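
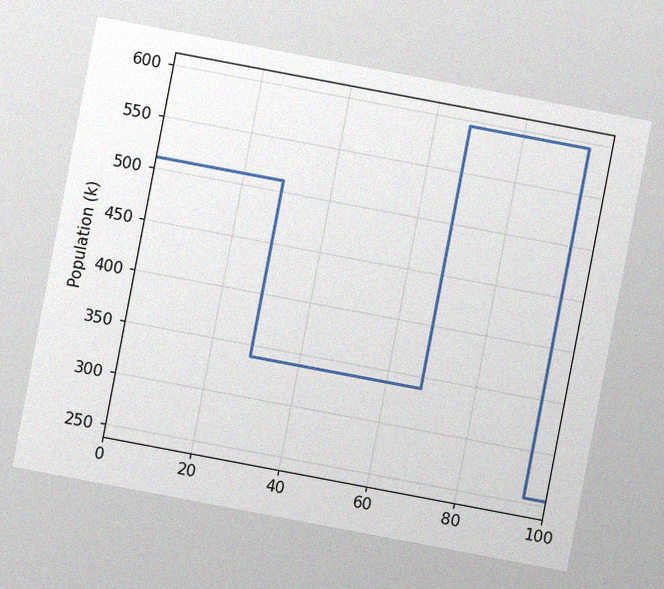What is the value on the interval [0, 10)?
510k

The chart is tilted about 11° clockwise, with some photo noise. On [0, 10) the step sits at 510k.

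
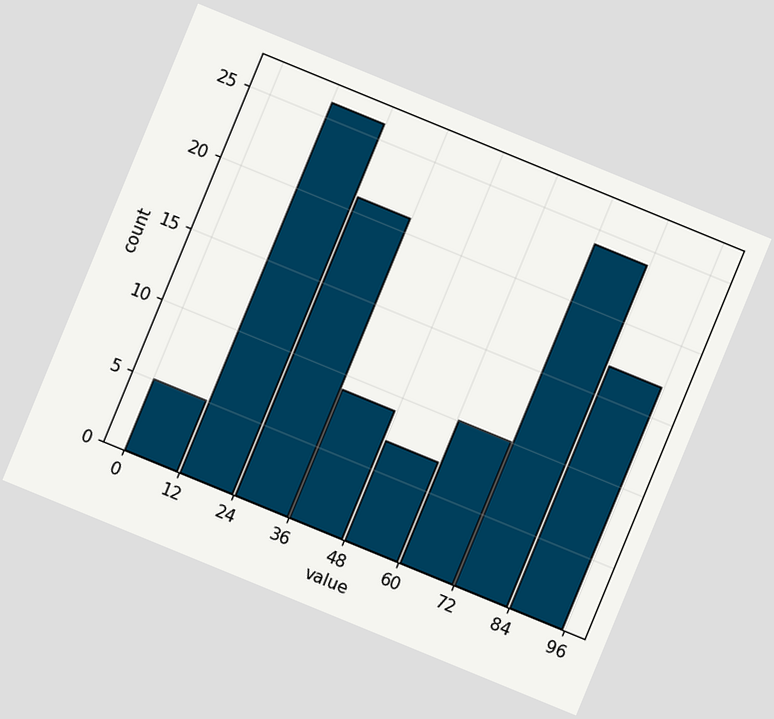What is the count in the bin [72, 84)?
24

The chart is tilted about 22° clockwise. The [72, 84) bin has height 24.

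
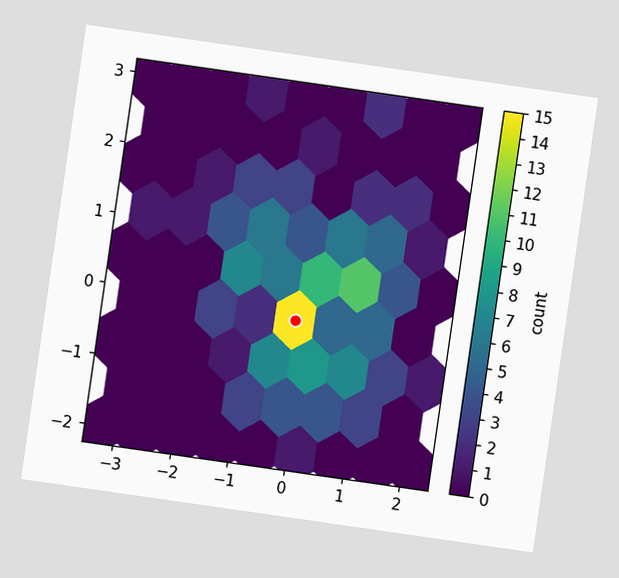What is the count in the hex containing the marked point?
15

The chart is tilted about 8° clockwise. The marked hex reads 15 on the colorbar.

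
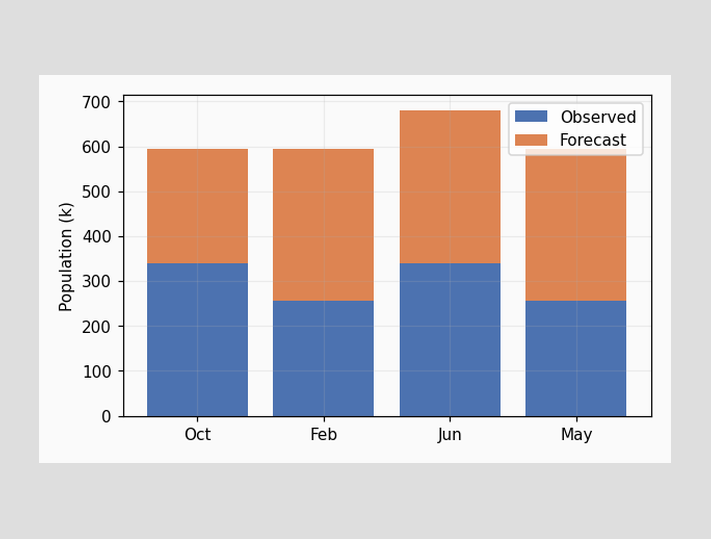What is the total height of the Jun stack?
680k

The Jun stack's top reaches 680k on the y-axis.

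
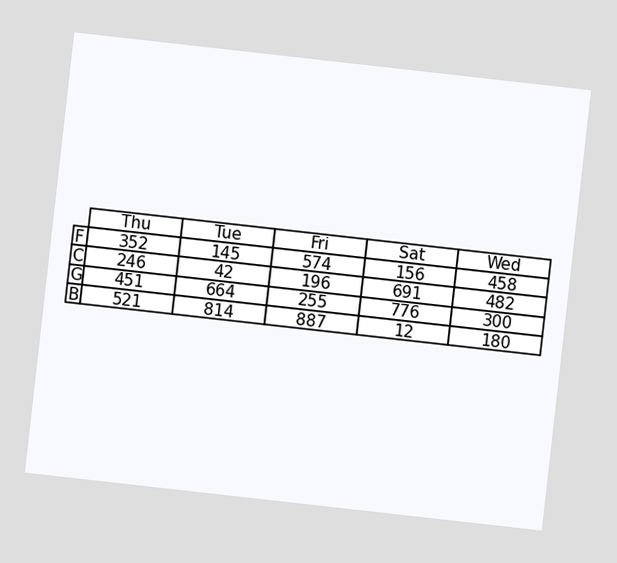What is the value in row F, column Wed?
The chart is tilted about 6° clockwise. The (F, Wed) cell reads 458.

458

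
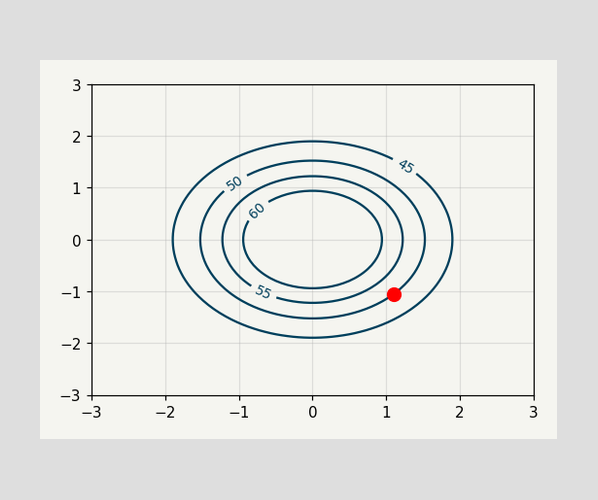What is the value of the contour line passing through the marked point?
50

The marked point sits on the contour labelled 50.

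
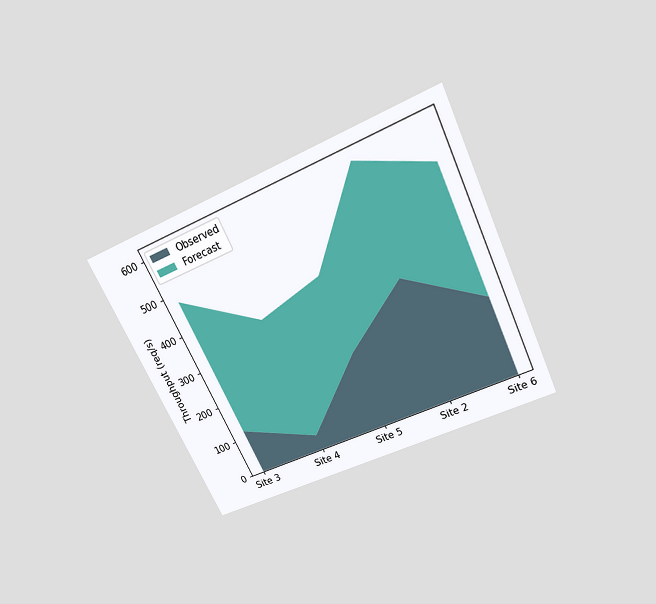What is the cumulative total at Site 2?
The chart is tilted about 25° counter-clockwise and viewed slightly from above. The stacked total at Site 2 reaches 600req/s.

600req/s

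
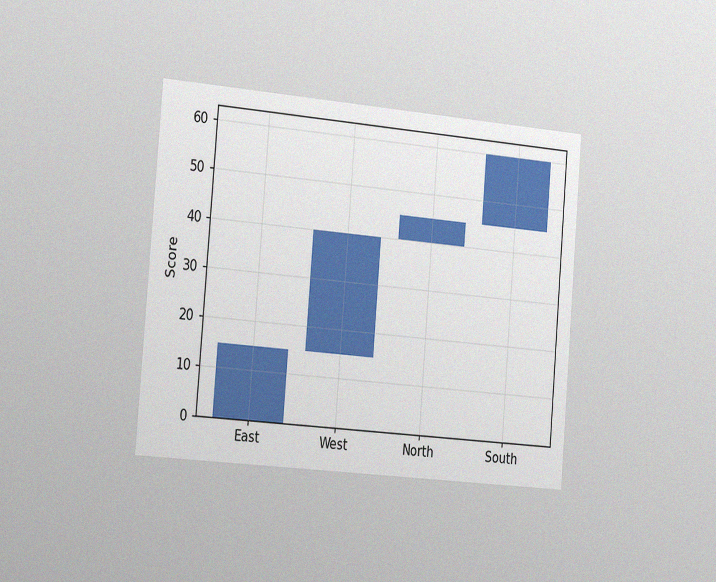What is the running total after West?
The chart is tilted about 5° clockwise and viewed slightly from the left, with some photo noise. After West the running total reaches 40.

40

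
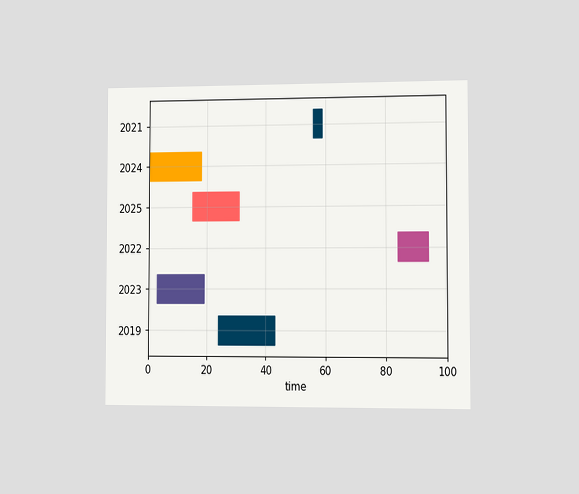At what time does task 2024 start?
0

The chart is viewed slightly from the right. The 2024 bar begins at t=0.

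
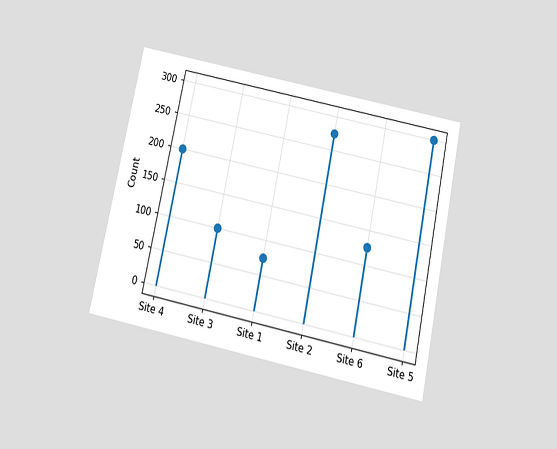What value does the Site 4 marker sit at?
The chart is tilted about 12° clockwise and viewed slightly from below. The Site 4 marker sits at 200.

200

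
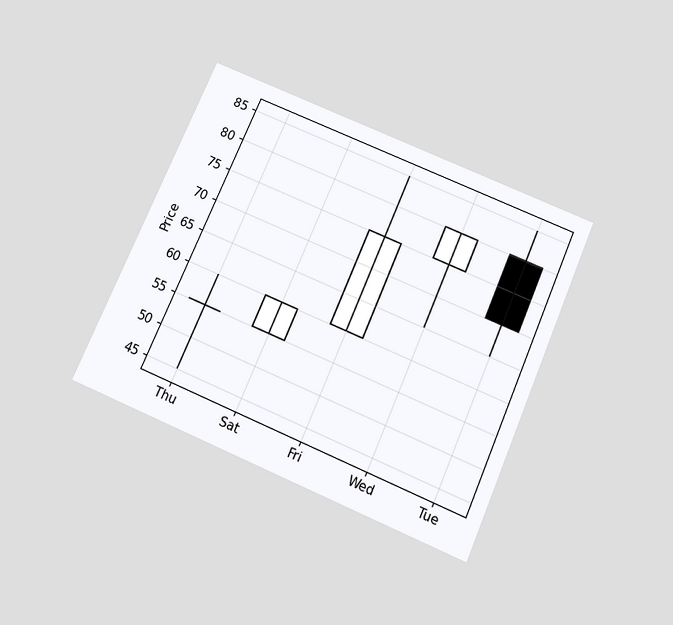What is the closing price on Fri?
75

The chart is tilted about 23° clockwise and viewed slightly from below. The Fri candle closes at 75.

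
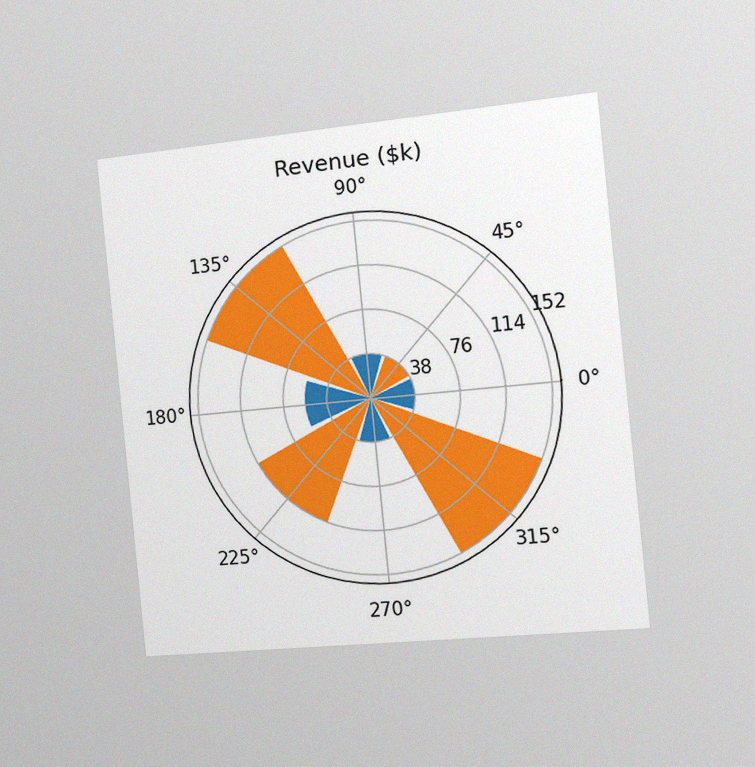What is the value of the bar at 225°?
The chart is tilted about 6° counter-clockwise and viewed slightly from the right, with some photo noise. The bar at 225° reaches $114k on the radial axis.

$114k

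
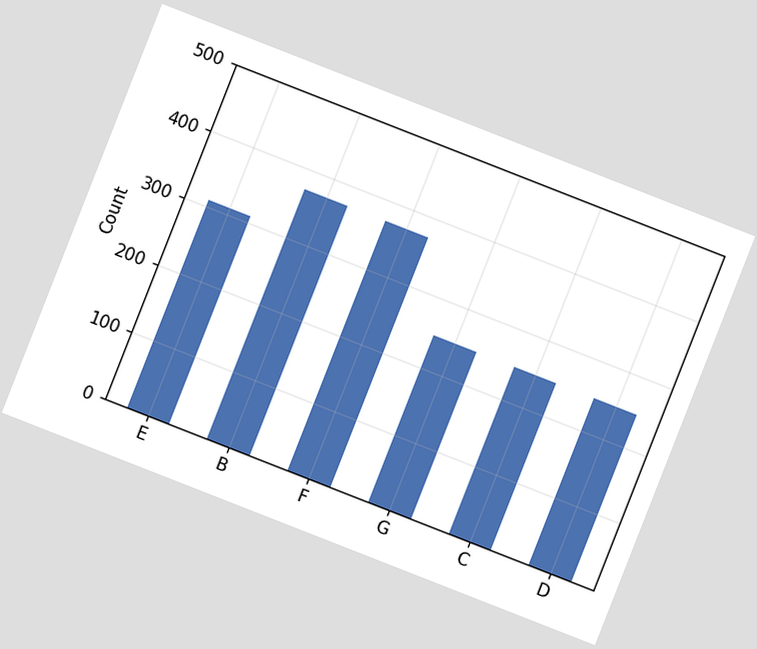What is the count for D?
The chart is tilted about 21° clockwise. Reading along the chart's y-axis, the D bar reaches 248.

248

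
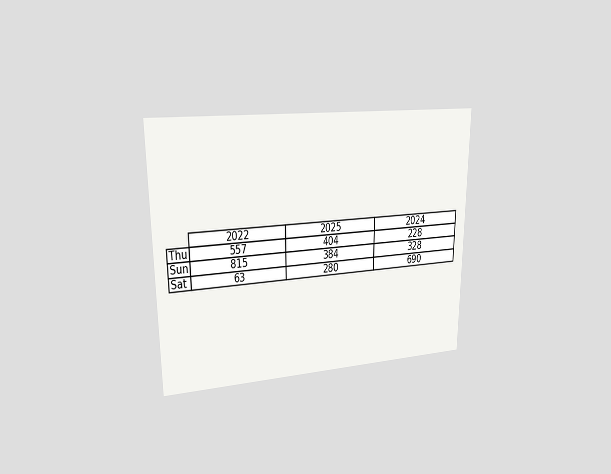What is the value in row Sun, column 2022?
815

The chart is viewed at a slight angle. The (Sun, 2022) cell reads 815.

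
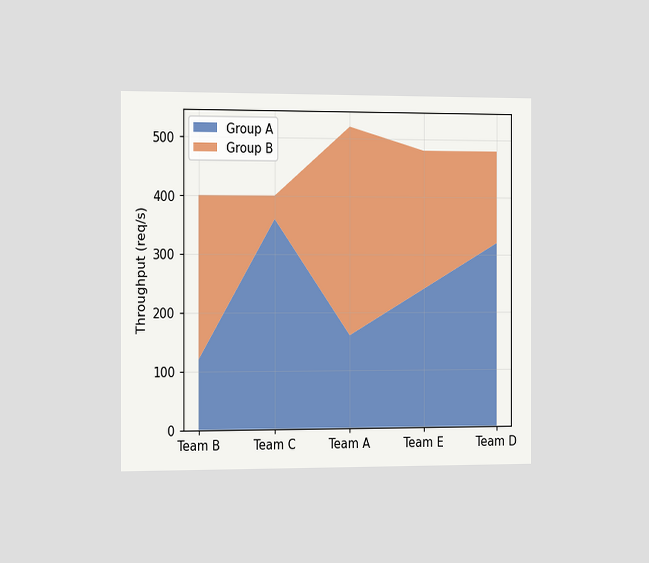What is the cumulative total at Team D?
480req/s

The chart is viewed slightly from the left. The stacked total at Team D reaches 480req/s.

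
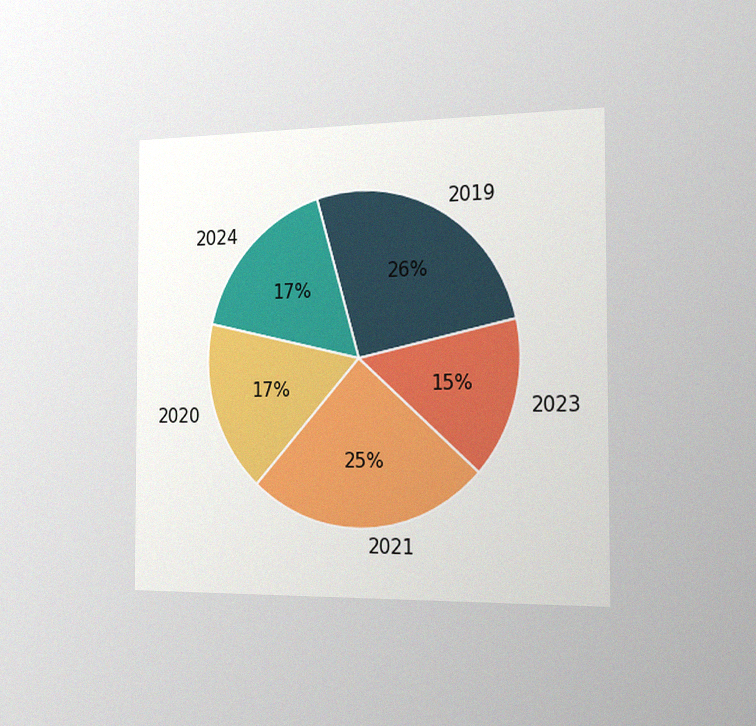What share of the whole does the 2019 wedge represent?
The chart is viewed slightly from the right, with some photo noise. The 2019 slice takes up 26% of the pie.

26%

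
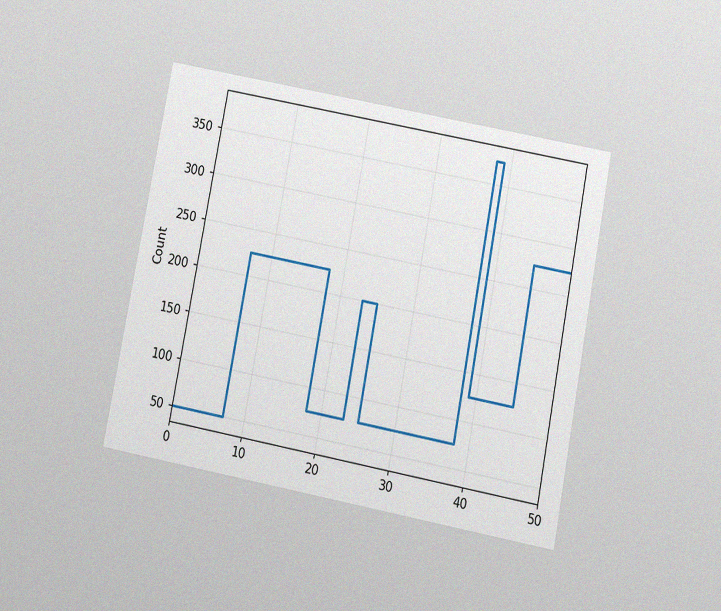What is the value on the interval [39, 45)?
The chart is tilted about 11° clockwise and viewed slightly from below, with some photo noise. On [39, 45) the step sits at 125.

125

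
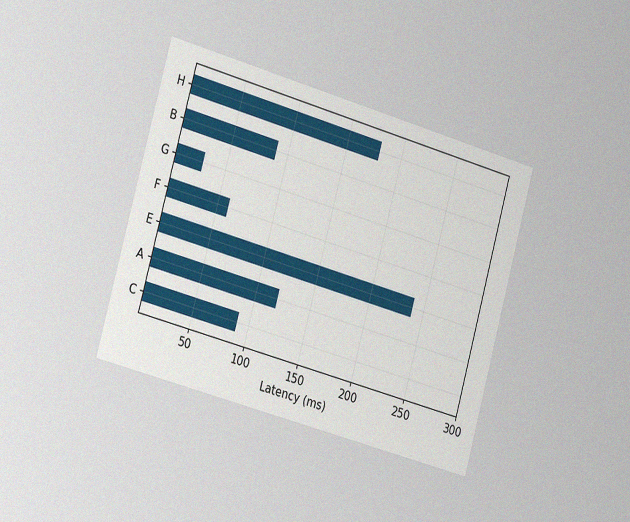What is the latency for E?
The chart is tilted about 16° clockwise and viewed slightly from the left, with some photo noise. Reading along the chart's x-axis, the E bar reaches 240ms.

240ms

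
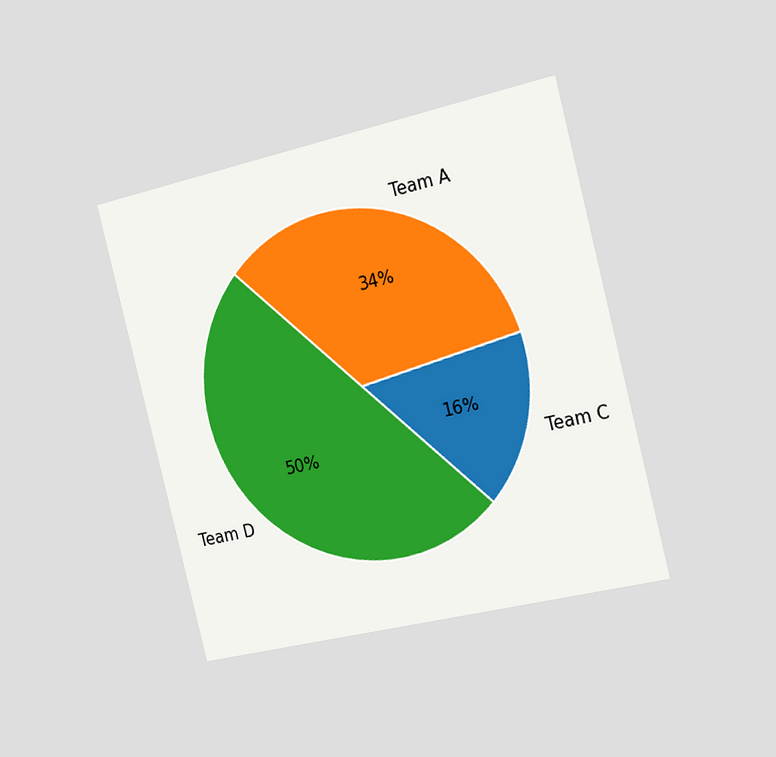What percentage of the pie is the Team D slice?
50%

The chart is tilted about 14° counter-clockwise and viewed slightly from the right. The Team D slice takes up 50% of the pie.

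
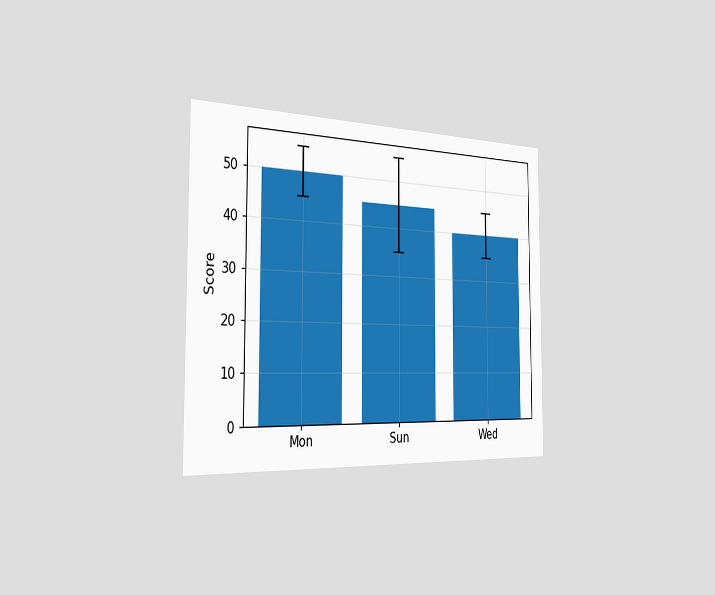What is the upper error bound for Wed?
The chart is viewed slightly from the left. The Wed bar's upper whisker reaches 45.

45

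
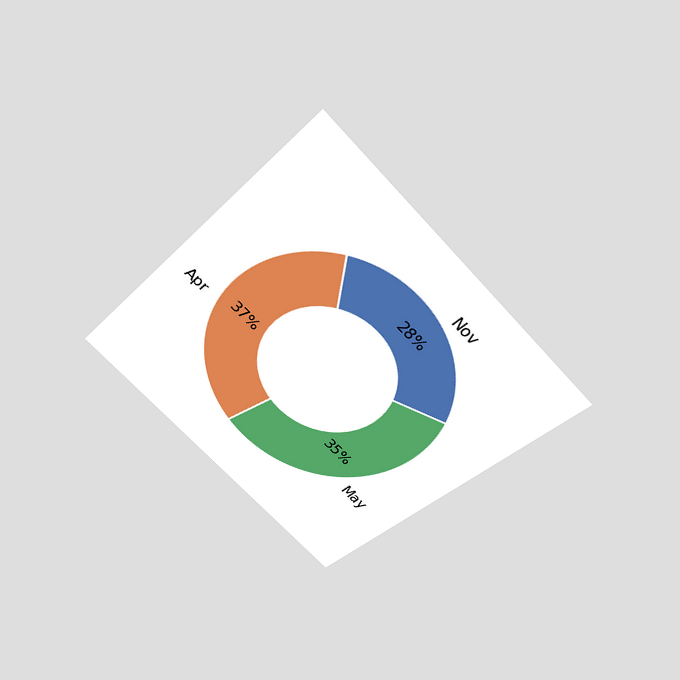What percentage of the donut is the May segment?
35%

The chart is tilted about 45° clockwise and viewed slightly from above. The May segment takes up 35% of the ring.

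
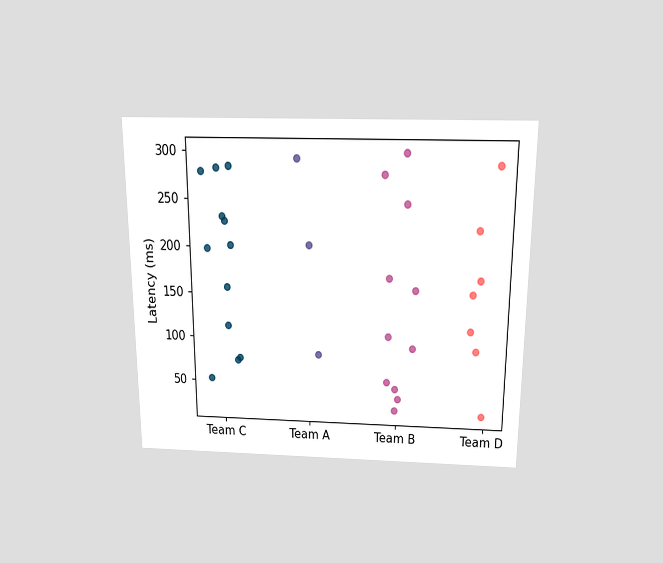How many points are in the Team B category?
11

The chart is viewed slightly from above. Counting the markers in the Team B column gives 11.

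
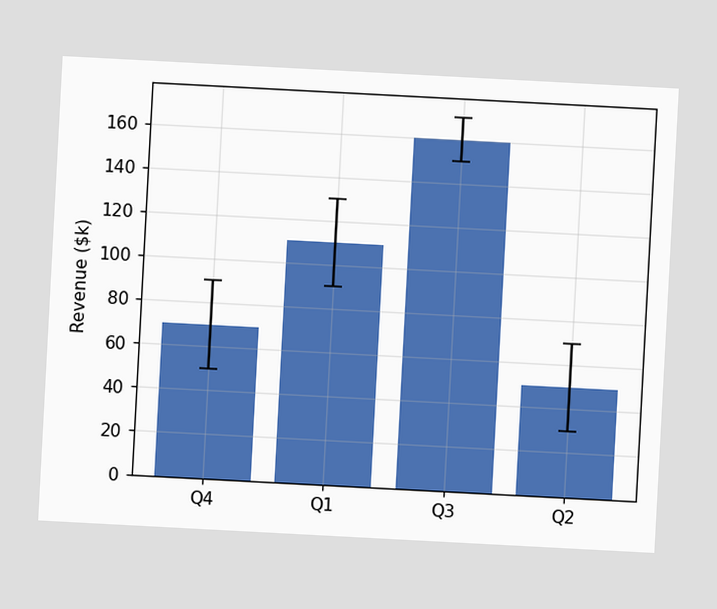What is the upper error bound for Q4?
The chart is tilted about 3° clockwise. The Q4 bar's upper whisker reaches $90k.

$90k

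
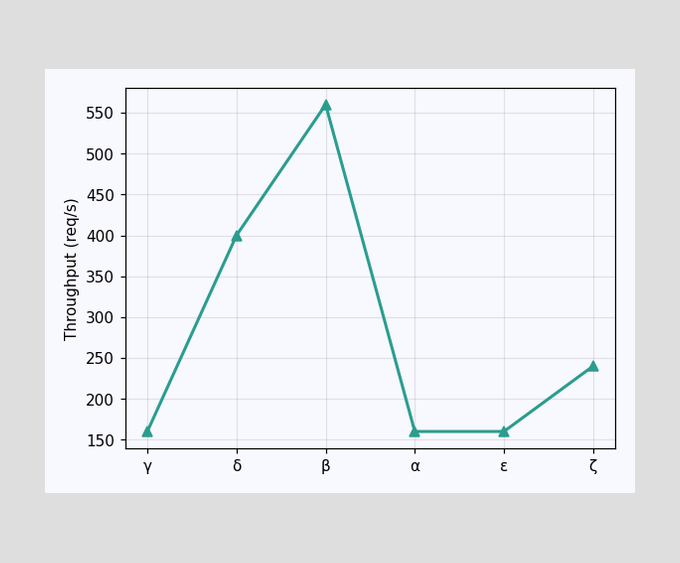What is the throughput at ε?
160req/s

At ε, the line is at 160req/s.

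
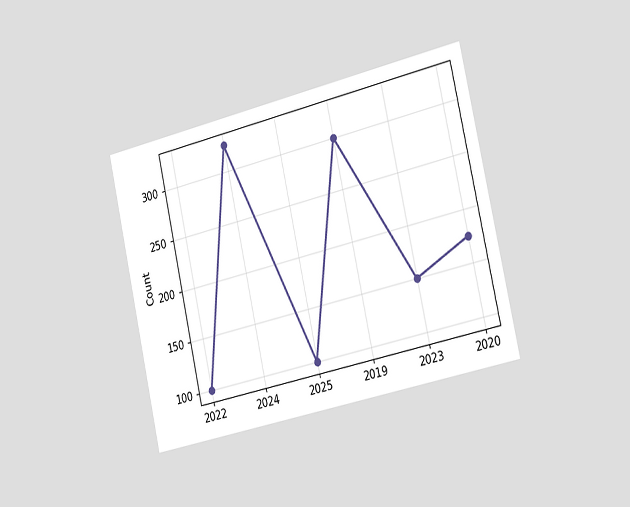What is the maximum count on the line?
325

The chart is tilted about 13° counter-clockwise and viewed slightly from the right. The highest point is at 2024, and reading across to the y-axis gives 325.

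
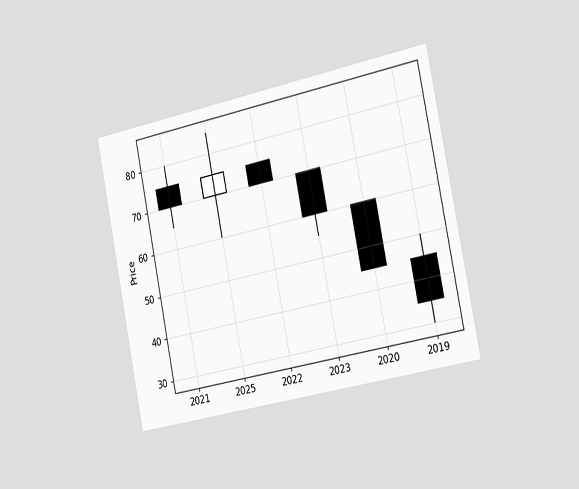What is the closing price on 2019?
35

The chart is tilted about 11° counter-clockwise and viewed slightly from the right. The 2019 candle closes at 35.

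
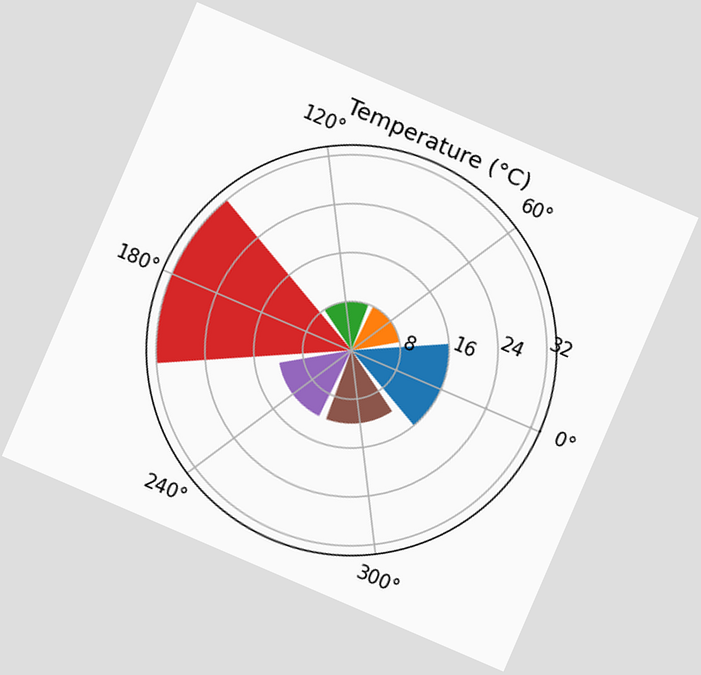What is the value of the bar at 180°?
The chart is tilted about 23° clockwise. The bar at 180° reaches 32°C on the radial axis.

32°C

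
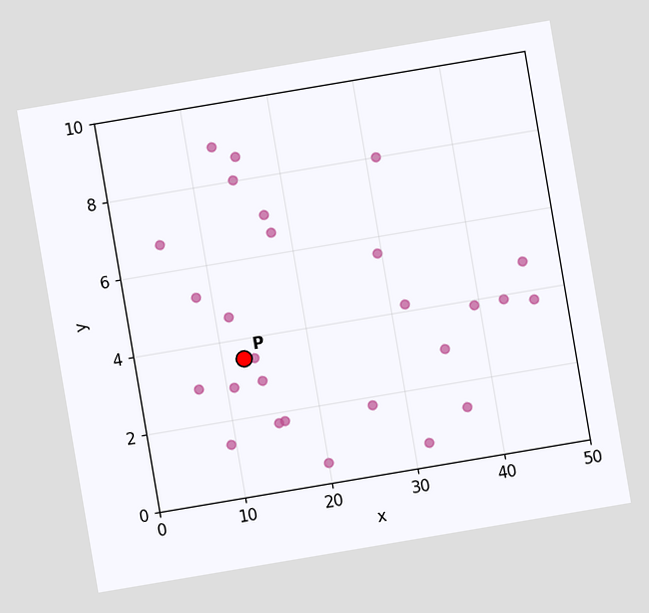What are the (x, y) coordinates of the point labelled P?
The chart is tilted about 10° counter-clockwise. Following the gridlines from P to each axis, P sits at (12.5, 3.5).

(12.5, 3.5)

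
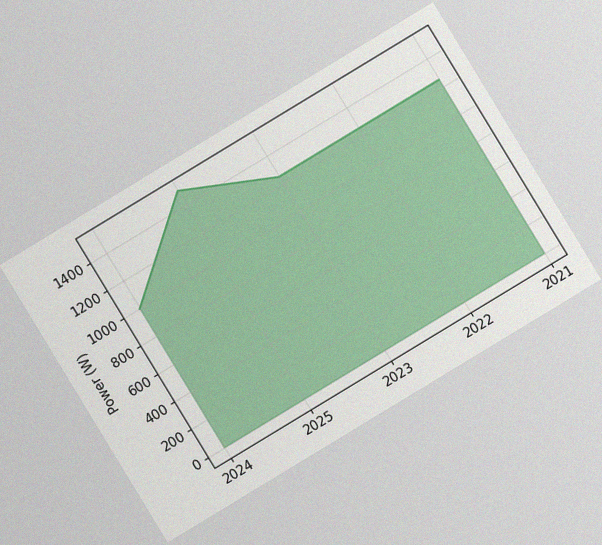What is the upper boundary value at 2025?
1500W

The chart is tilted about 31° counter-clockwise, with some photo noise. At 2025 the upper boundary is at 1500W.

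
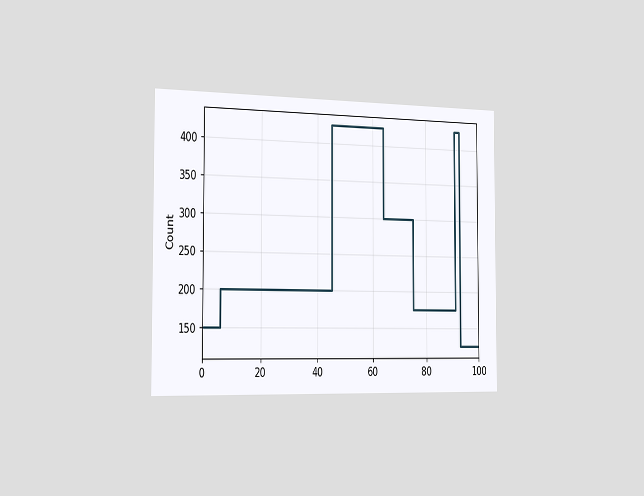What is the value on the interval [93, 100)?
The chart is viewed slightly from the left. On [93, 100) the step sits at 125.

125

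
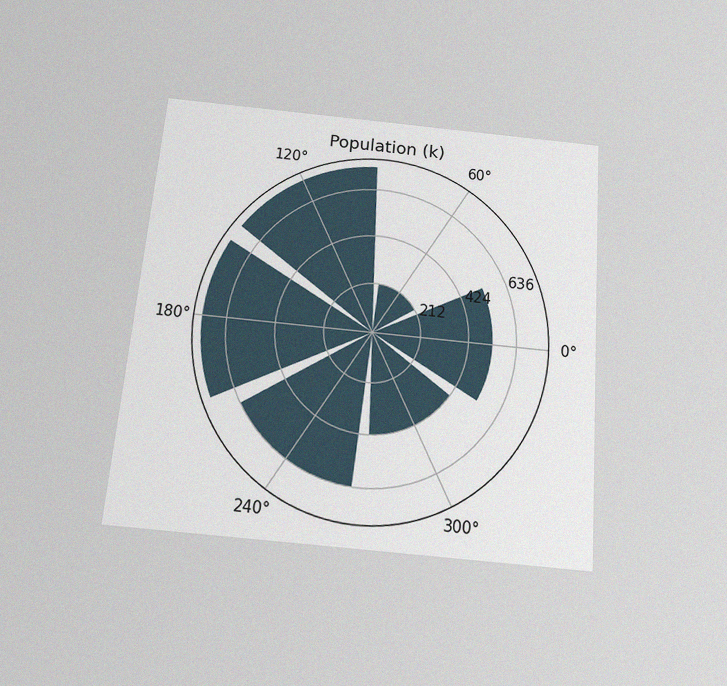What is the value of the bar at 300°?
424k

The chart is tilted about 5° clockwise and viewed slightly from below, with some photo noise. The bar at 300° reaches 424k on the radial axis.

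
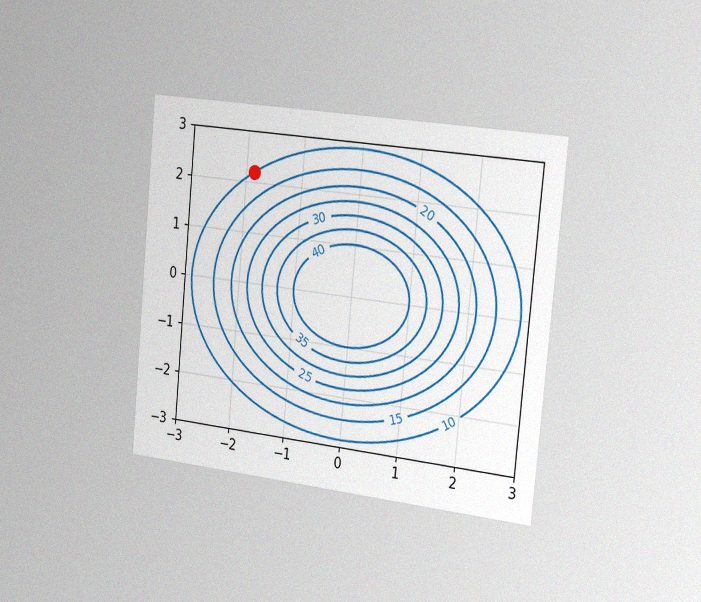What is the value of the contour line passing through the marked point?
The chart is tilted about 5° clockwise and viewed slightly from the right, with some photo noise. The marked point sits on the contour labelled 10.

10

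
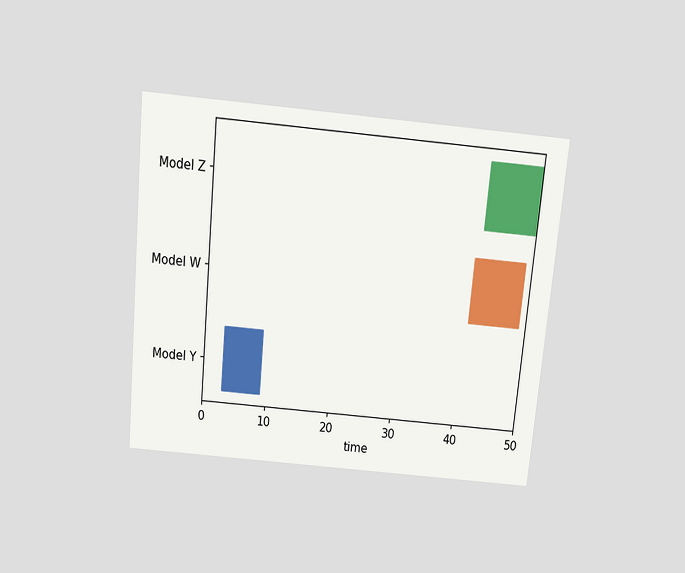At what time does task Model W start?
The chart is tilted about 5° clockwise and viewed slightly from above. The Model W bar begins at t=41.

41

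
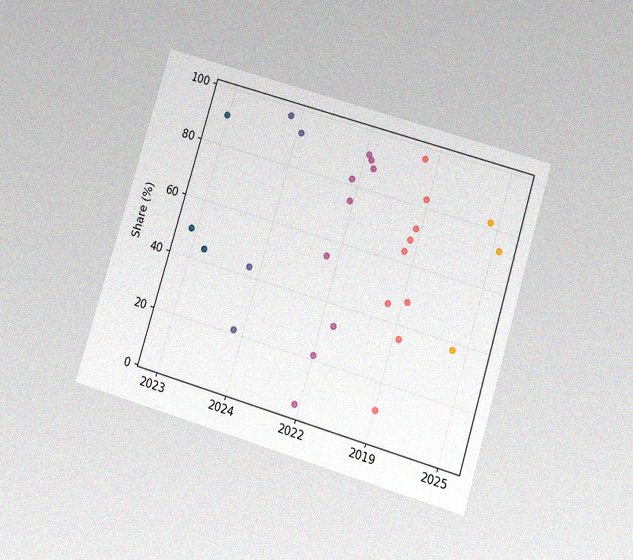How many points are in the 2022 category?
The chart is tilted about 17° clockwise and viewed slightly from below, with some photo noise. Counting the markers in the 2022 column gives 9.

9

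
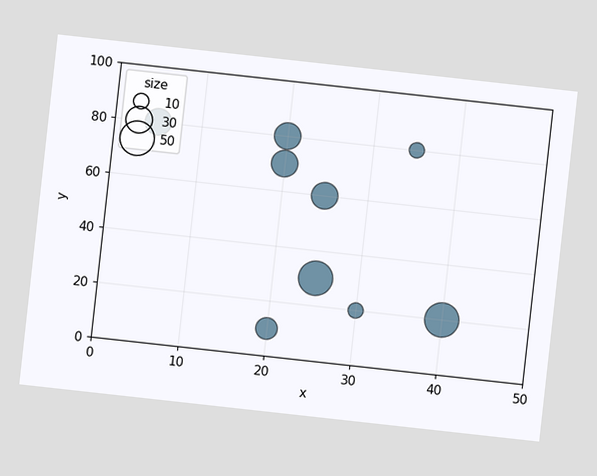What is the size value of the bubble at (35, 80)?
10

The chart is tilted about 6° clockwise. Matching the bubble at (35, 80) against the size legend gives 10.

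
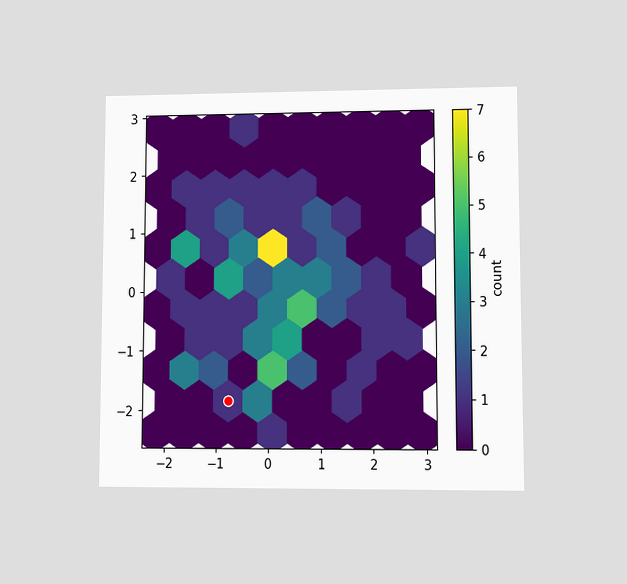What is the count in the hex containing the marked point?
The chart is viewed at a slight angle. The marked hex reads 1 on the colorbar.

1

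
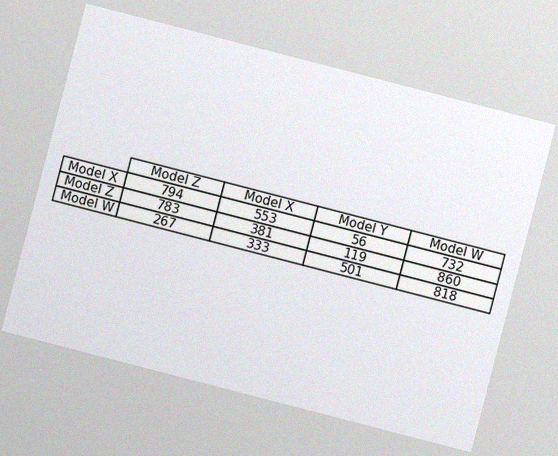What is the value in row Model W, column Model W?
The chart is tilted about 15° clockwise, with some photo noise. The (Model W, Model W) cell reads 818.

818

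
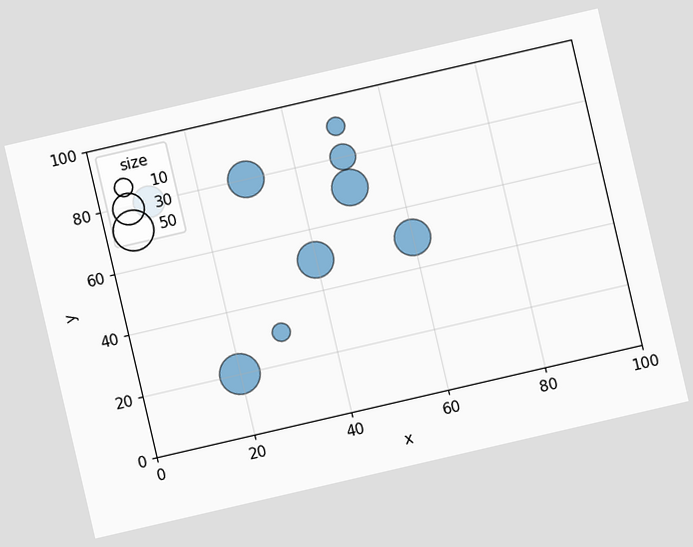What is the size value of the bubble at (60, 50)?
The chart is tilted about 13° counter-clockwise. Matching the bubble at (60, 50) against the size legend gives 40.

40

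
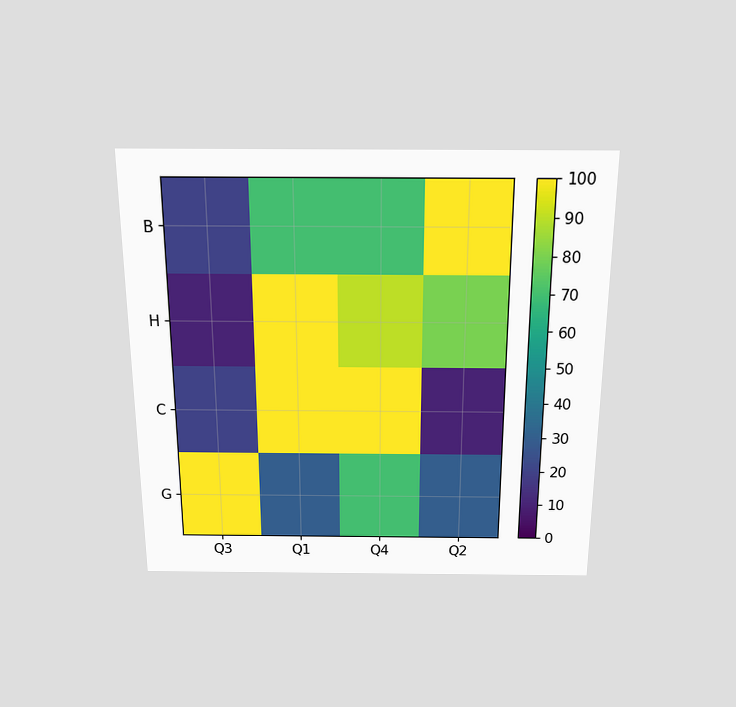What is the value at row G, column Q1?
30

The chart is viewed slightly from above. Matching cell (G, Q1) against the colorbar gives 30.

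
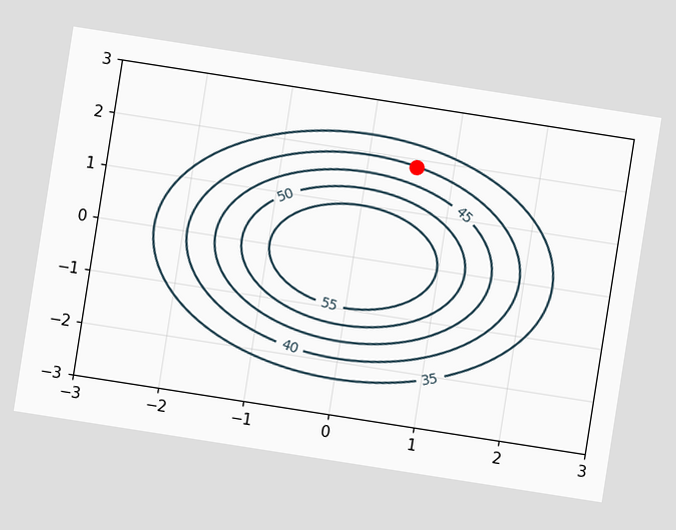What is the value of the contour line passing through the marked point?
40

The chart is tilted about 9° clockwise. The marked point sits on the contour labelled 40.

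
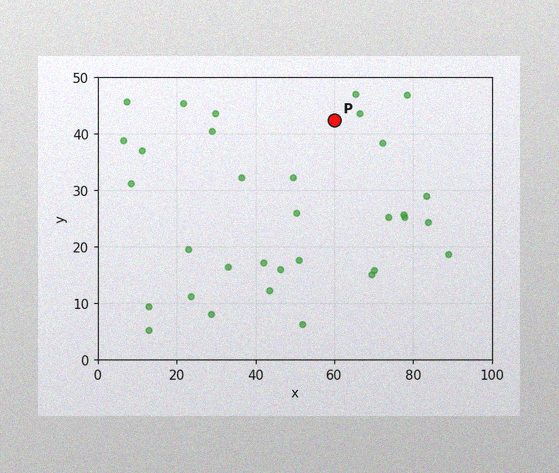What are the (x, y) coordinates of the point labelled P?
(60, 42.5)

The image has some photo noise and uneven lighting. Following the gridlines from P to each axis, P sits at (60, 42.5).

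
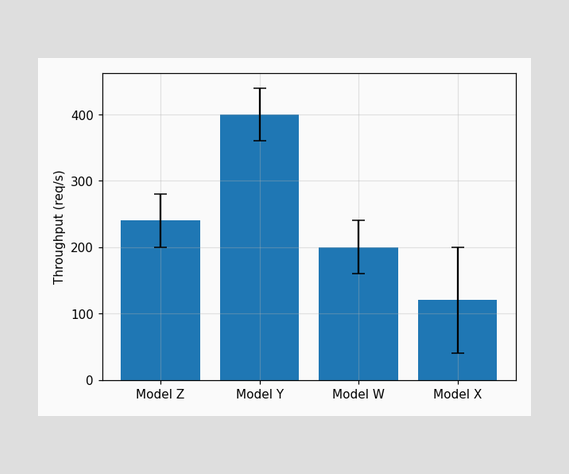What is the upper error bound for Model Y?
The Model Y bar's upper whisker reaches 440req/s.

440req/s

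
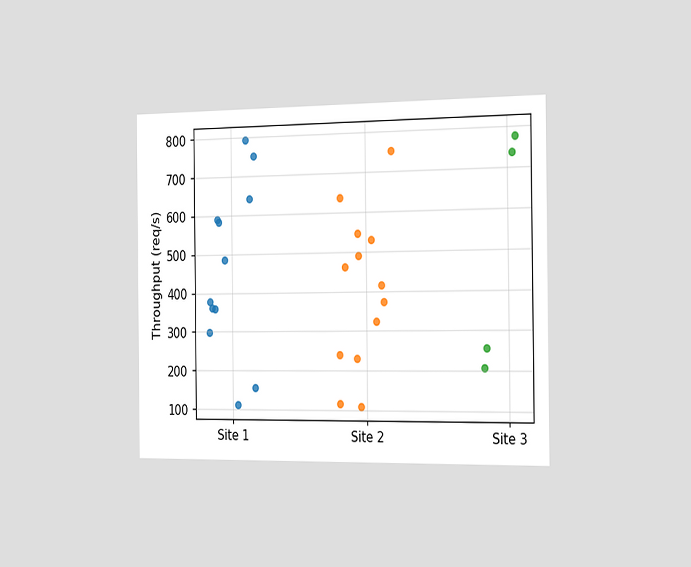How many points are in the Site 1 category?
12

The chart is viewed slightly from the right. Counting the markers in the Site 1 column gives 12.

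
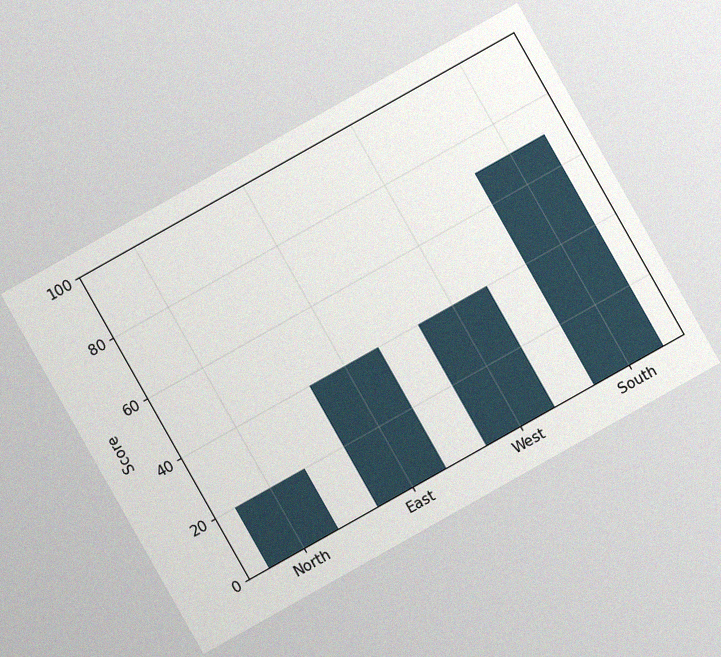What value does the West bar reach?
The chart is tilted about 29° counter-clockwise, with some photo noise. Reading along the chart's y-axis, the West bar reaches 40.

40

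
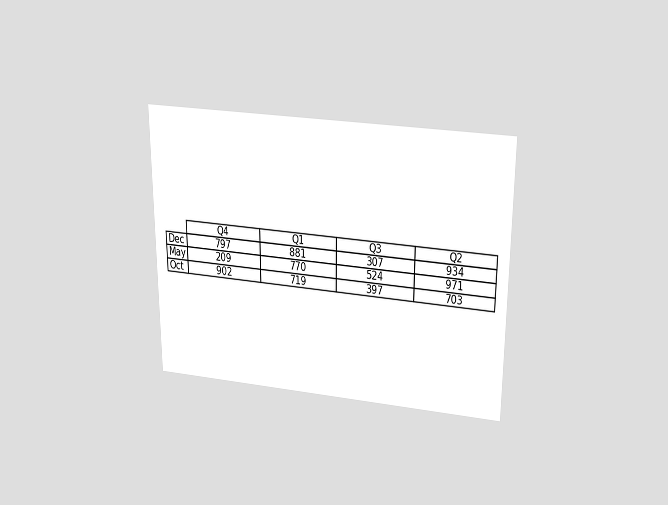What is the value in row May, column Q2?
971

The chart is viewed slightly from above. The (May, Q2) cell reads 971.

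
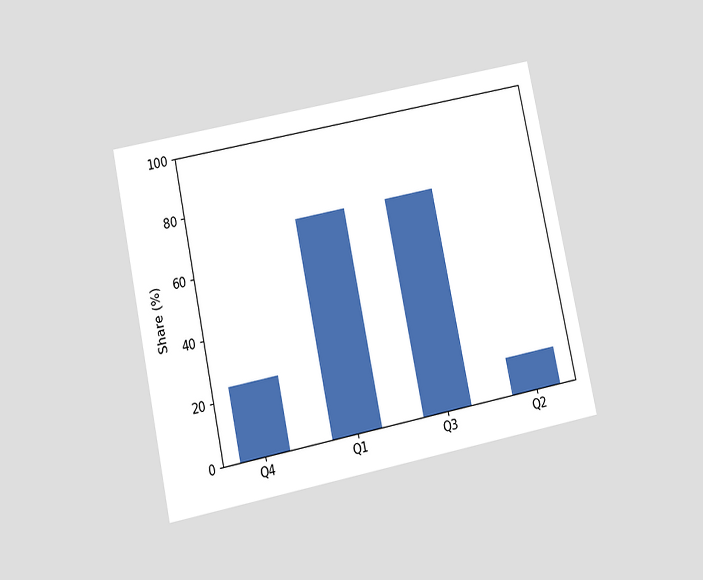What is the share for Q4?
24%

The chart is tilted about 12° counter-clockwise and viewed slightly from below. Reading along the chart's y-axis, the Q4 bar reaches 24%.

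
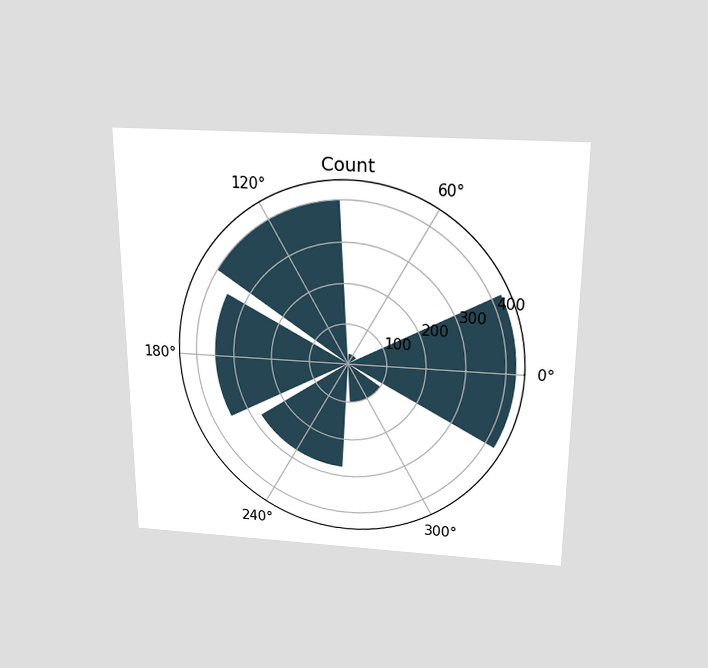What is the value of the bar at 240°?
275

The chart is viewed slightly from above. The bar at 240° reaches 275 on the radial axis.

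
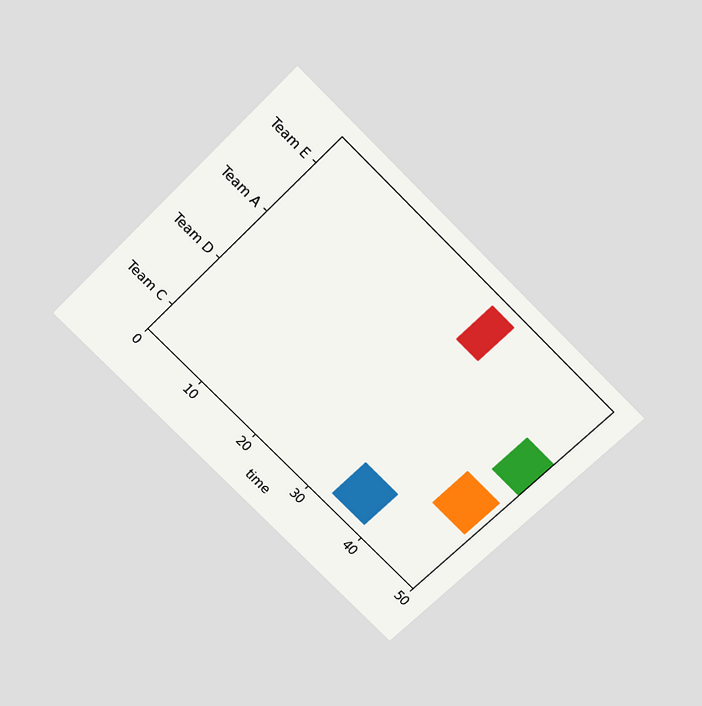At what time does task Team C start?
33

The chart is tilted about 45° clockwise and viewed slightly from above. The Team C bar begins at t=33.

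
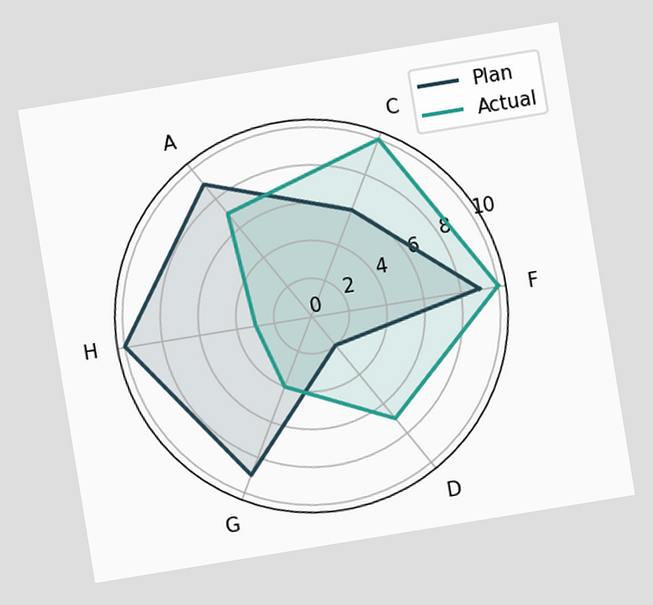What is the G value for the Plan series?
The chart is tilted about 9° counter-clockwise. On the G axis, Plan reaches 9.

9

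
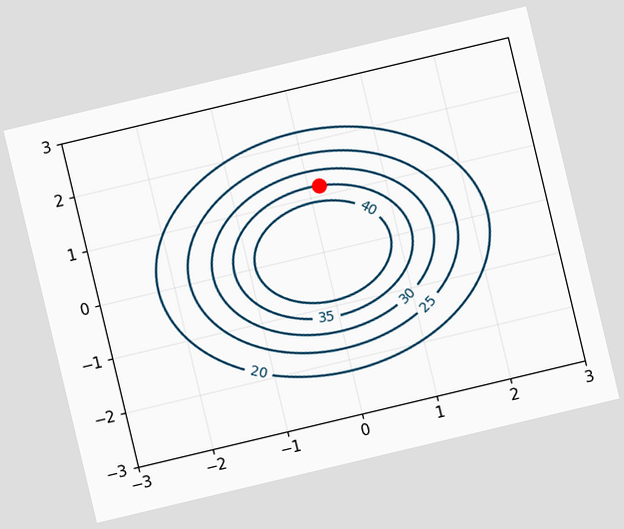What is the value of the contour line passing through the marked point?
The chart is tilted about 13° counter-clockwise. The marked point sits on the contour labelled 35.

35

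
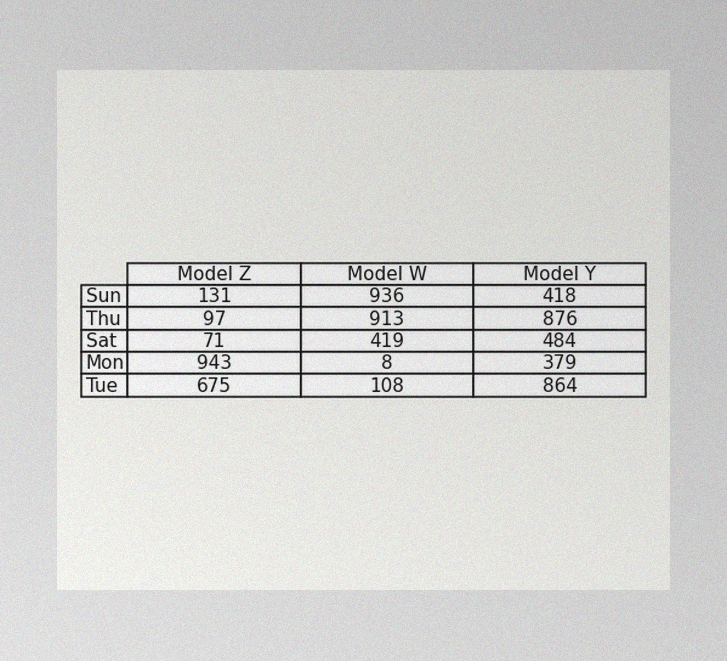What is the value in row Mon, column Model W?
8

The image has some photo noise and uneven lighting. The (Mon, Model W) cell reads 8.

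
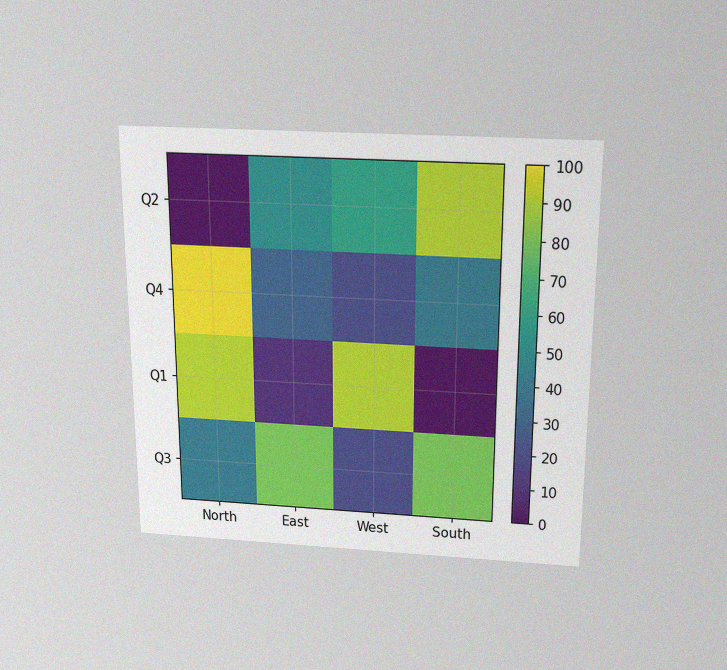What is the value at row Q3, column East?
80

The chart is viewed slightly from above, with some photo noise. Matching cell (Q3, East) against the colorbar gives 80.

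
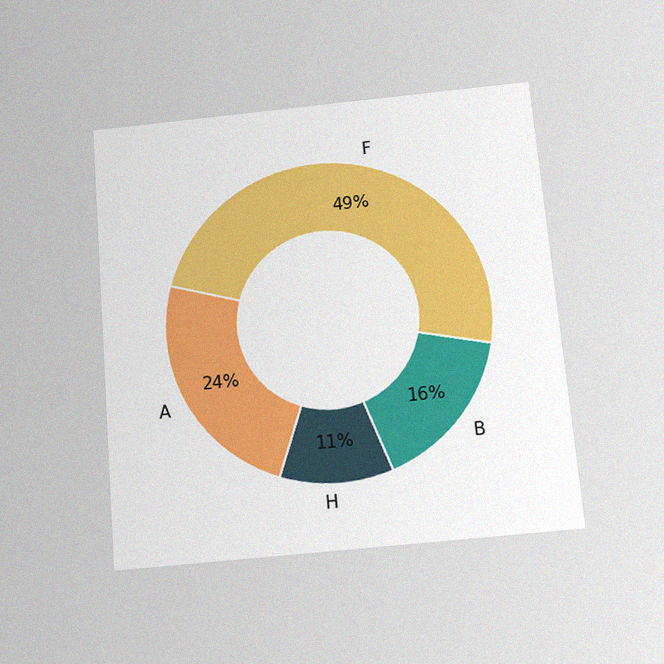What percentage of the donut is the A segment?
24%

The chart is tilted about 5° counter-clockwise and viewed slightly from below, with some photo noise. The A segment takes up 24% of the ring.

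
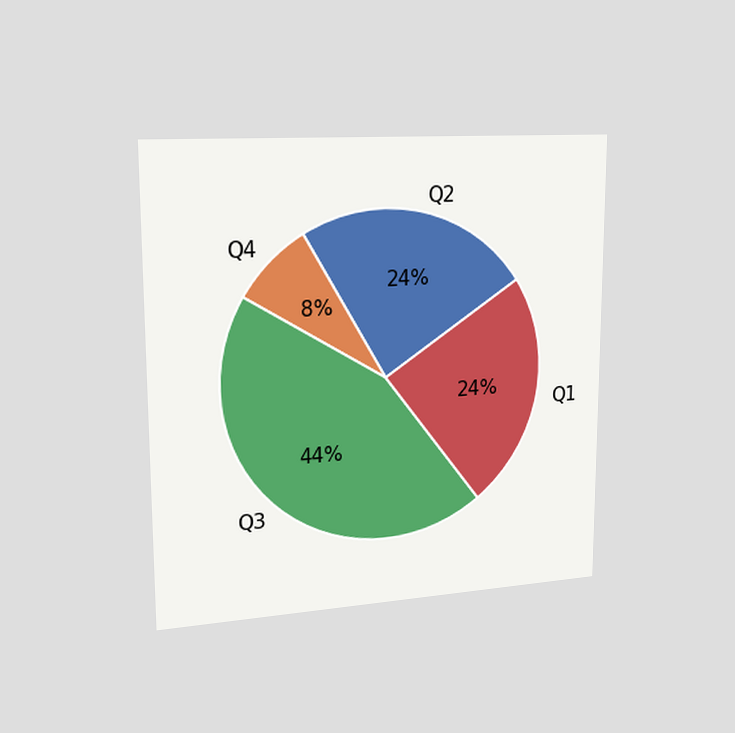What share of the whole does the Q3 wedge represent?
44%

The chart is viewed slightly from the left. The Q3 slice takes up 44% of the pie.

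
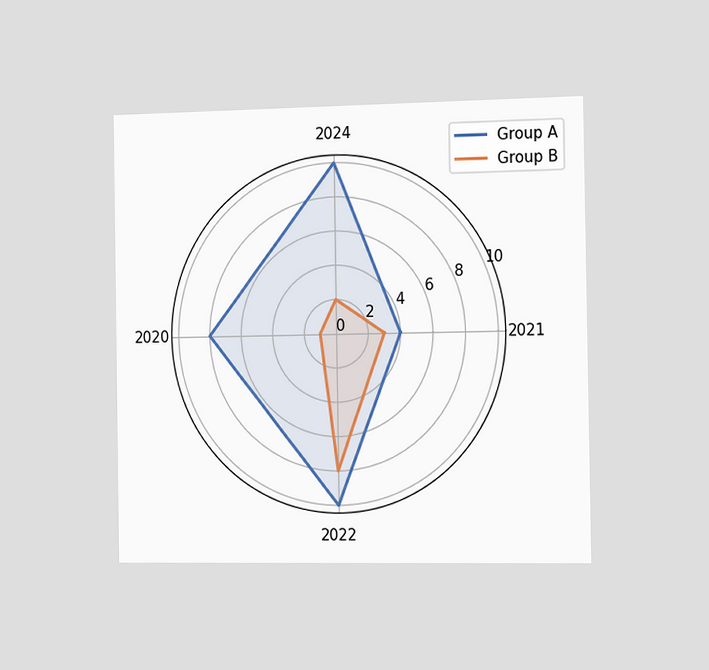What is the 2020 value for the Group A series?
8

The chart is viewed slightly from the right. On the 2020 axis, Group A reaches 8.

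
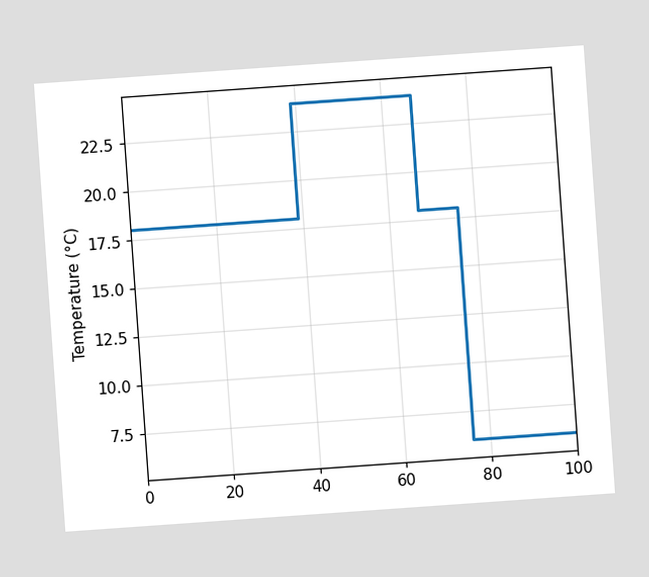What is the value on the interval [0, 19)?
The chart is tilted about 4° counter-clockwise. On [0, 19) the step sits at 18°C.

18°C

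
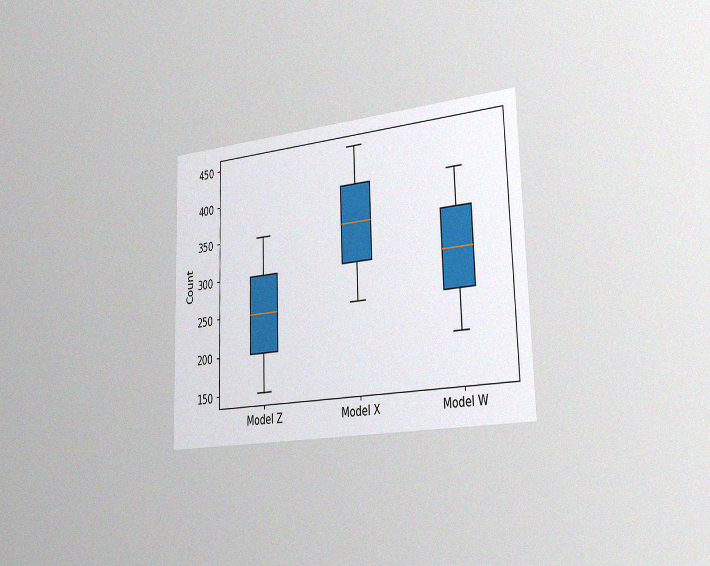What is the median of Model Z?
250

The chart is viewed slightly from the right, with some photo noise. The median line in the Model Z box sits at 250.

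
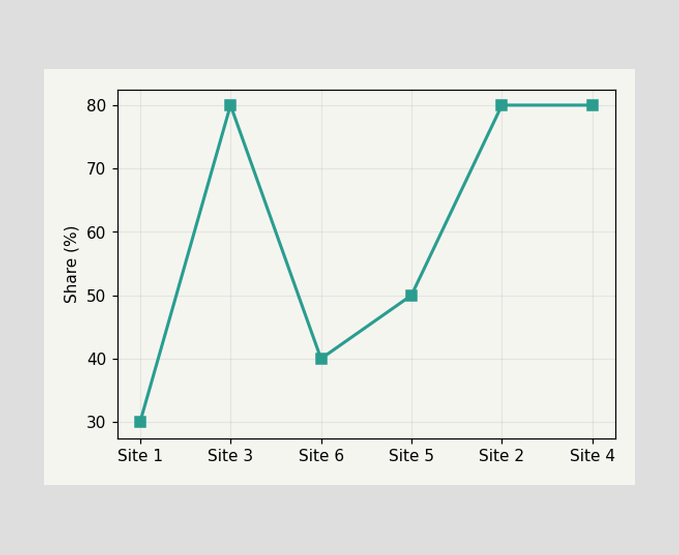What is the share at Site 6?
At Site 6, the line is at 40%.

40%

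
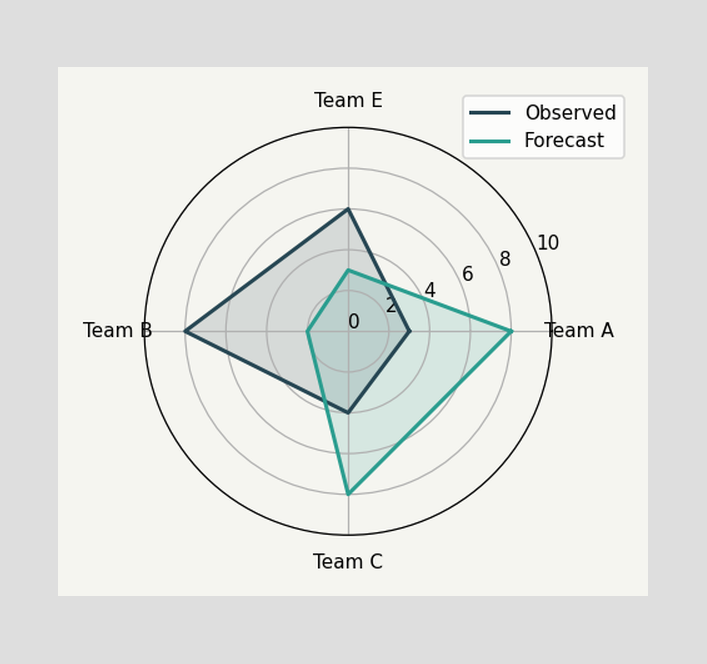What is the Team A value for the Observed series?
On the Team A axis, Observed reaches 3.

3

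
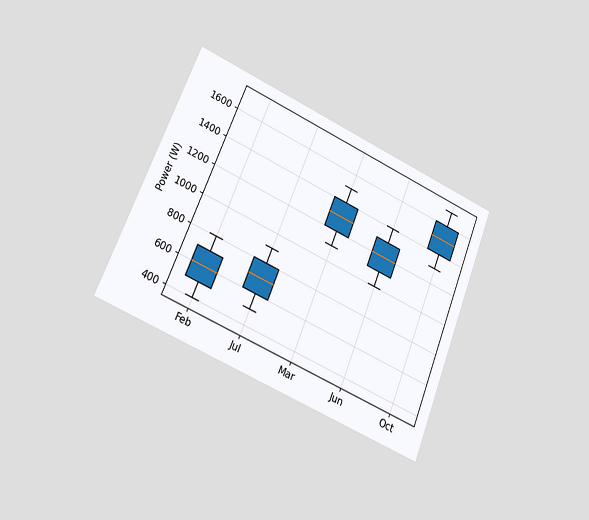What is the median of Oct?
1500W

The chart is tilted about 22° clockwise and viewed slightly from the left. The median line in the Oct box sits at 1500W.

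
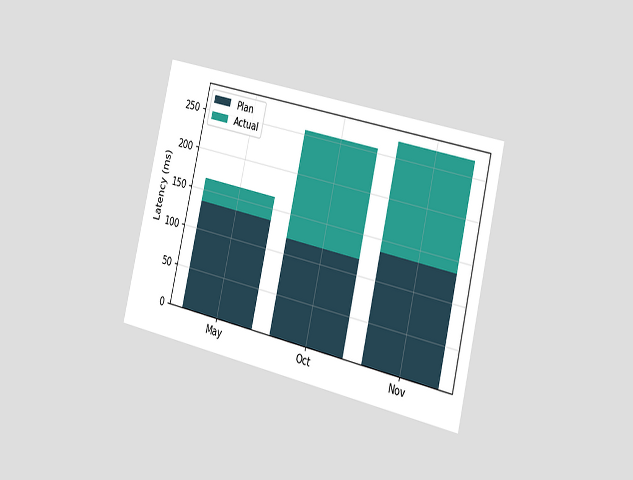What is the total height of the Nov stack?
270ms

The chart is tilted about 13° clockwise and viewed slightly from the right. The Nov stack's top reaches 270ms on the y-axis.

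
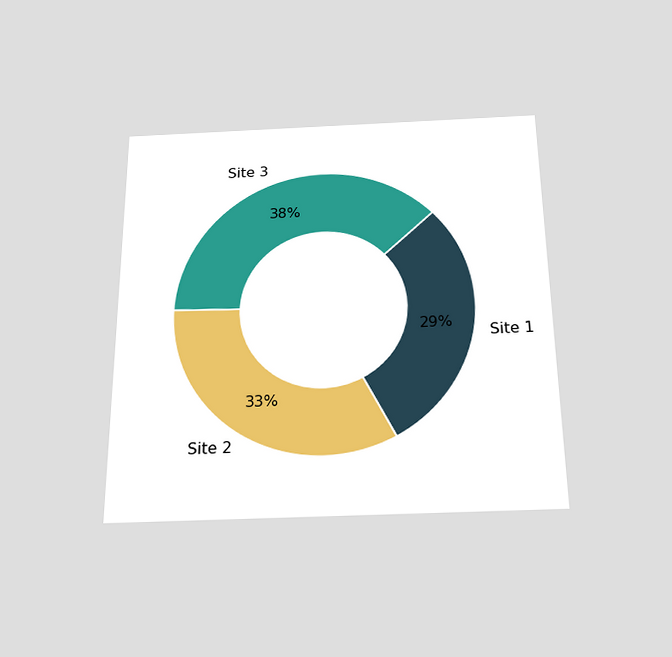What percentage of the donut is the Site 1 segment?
29%

The chart is viewed slightly from below. The Site 1 segment takes up 29% of the ring.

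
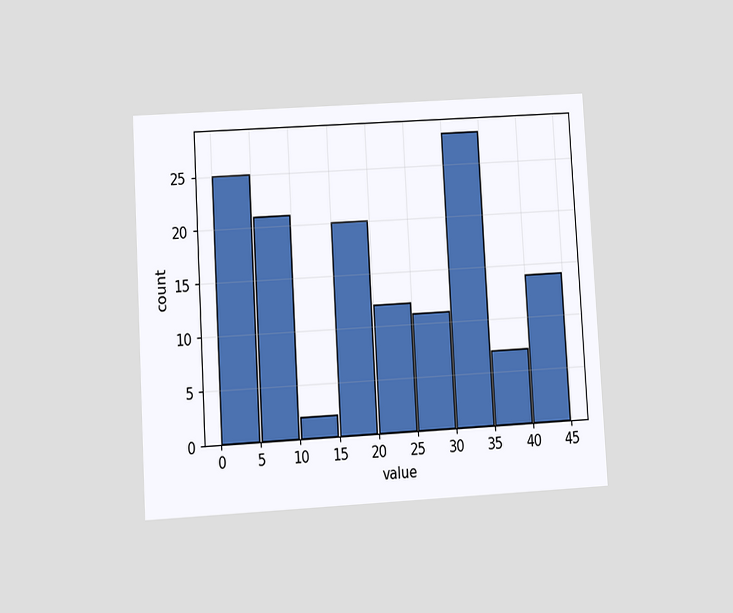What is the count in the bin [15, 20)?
20

The chart is tilted about 3° counter-clockwise and viewed at a slight angle. The [15, 20) bin has height 20.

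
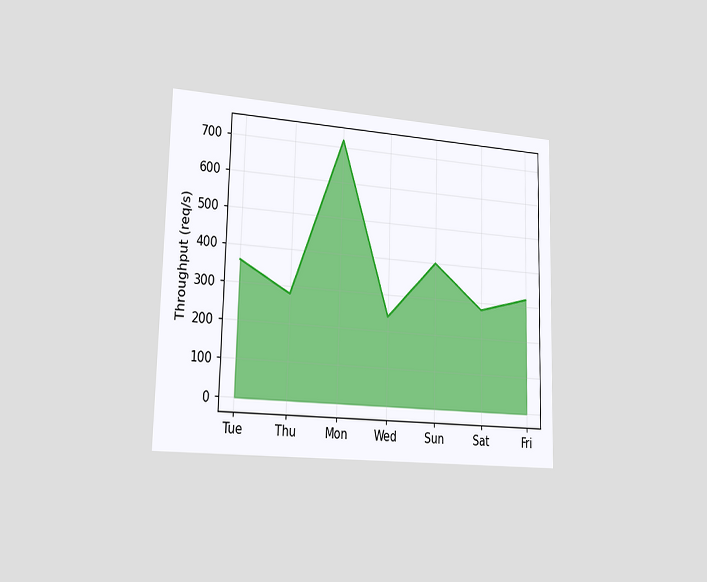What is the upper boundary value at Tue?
360req/s

The chart is viewed slightly from the left. At Tue the upper boundary is at 360req/s.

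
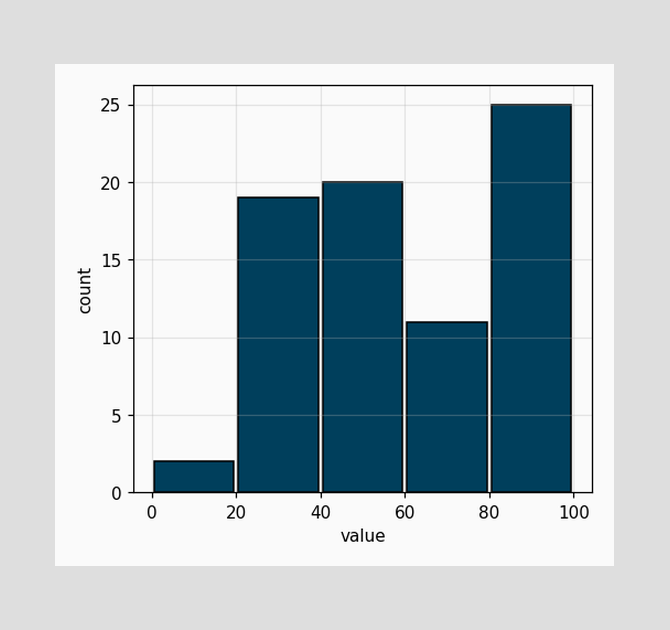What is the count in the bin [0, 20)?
The [0, 20) bin has height 2.

2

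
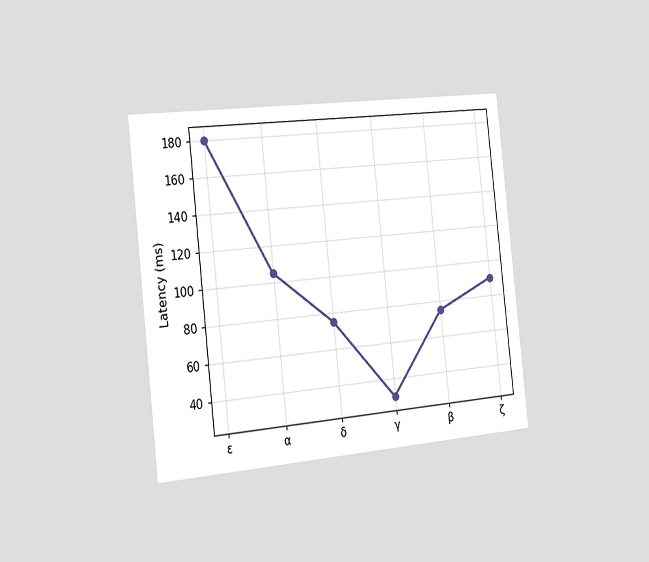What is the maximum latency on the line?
The chart is tilted about 6° counter-clockwise and viewed slightly from the left. The highest point is at ε, and reading across to the y-axis gives 180ms.

180ms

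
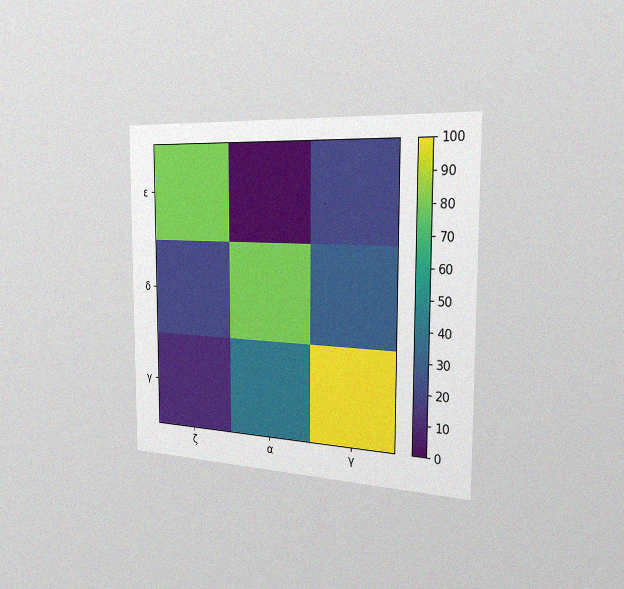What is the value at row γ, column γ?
The chart is viewed slightly from the right, with some photo noise. Matching cell (γ, γ) against the colorbar gives 100.

100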